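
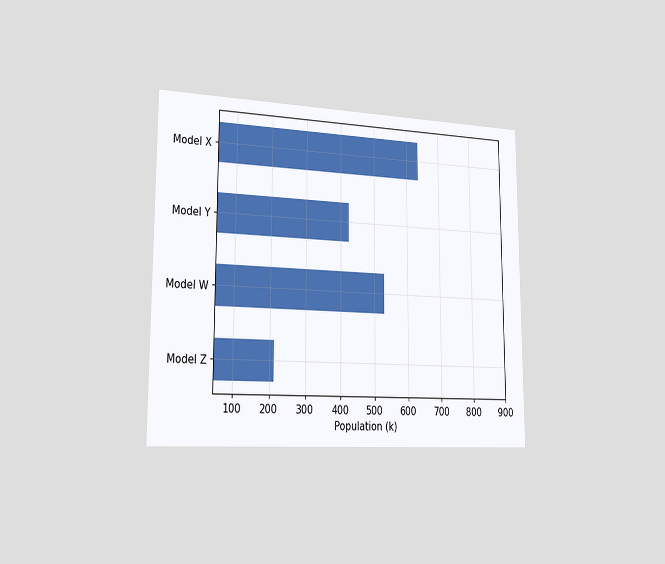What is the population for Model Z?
212k

The chart is viewed slightly from the left. Reading along the chart's x-axis, the Model Z bar reaches 212k.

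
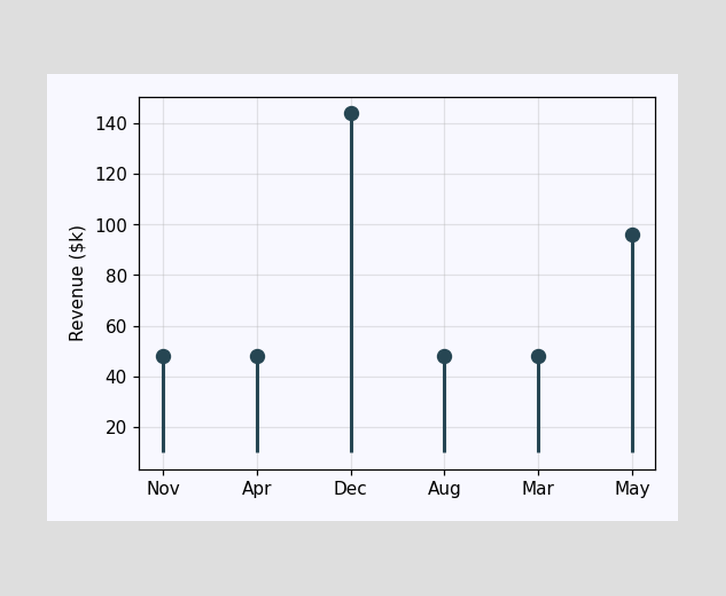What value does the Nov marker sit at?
$48k

The Nov marker sits at $48k.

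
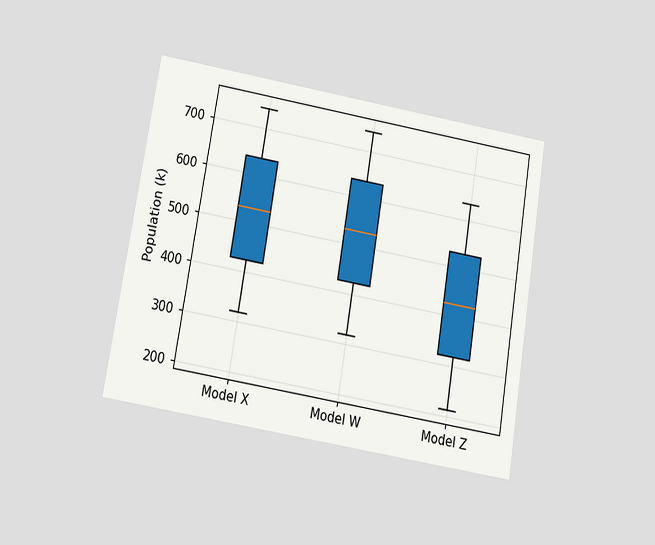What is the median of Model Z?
The chart is tilted about 9° clockwise and viewed slightly from below. The median line in the Model Z box sits at 424k.

424k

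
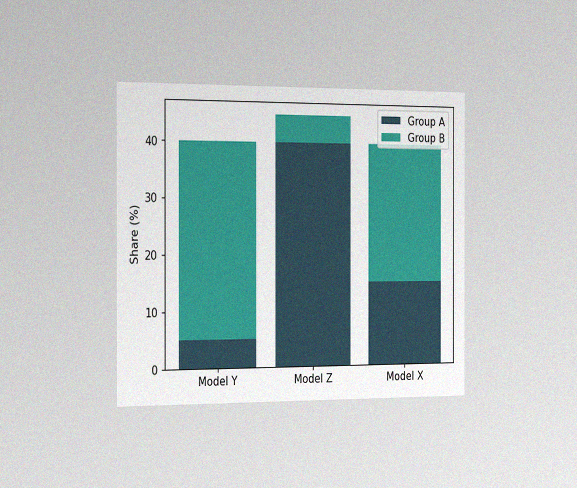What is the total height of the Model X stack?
40%

The chart is viewed slightly from the left, with some photo noise. The Model X stack's top reaches 40% on the y-axis.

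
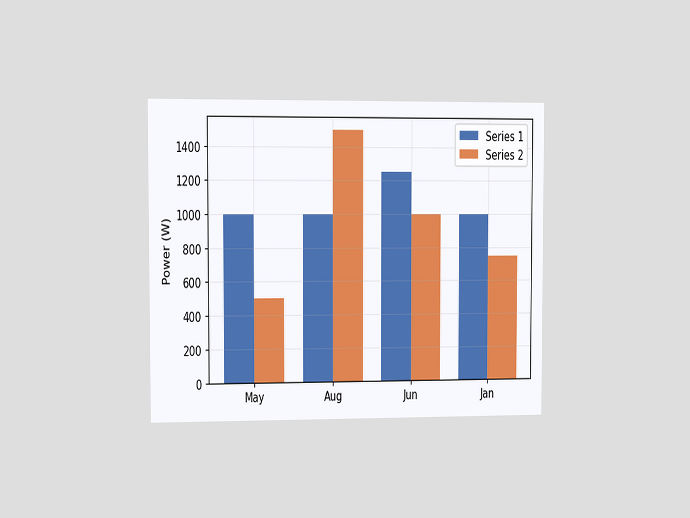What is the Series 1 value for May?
The chart is viewed slightly from the left. The Series 1 bar at May reaches 1000W on the y-axis.

1000W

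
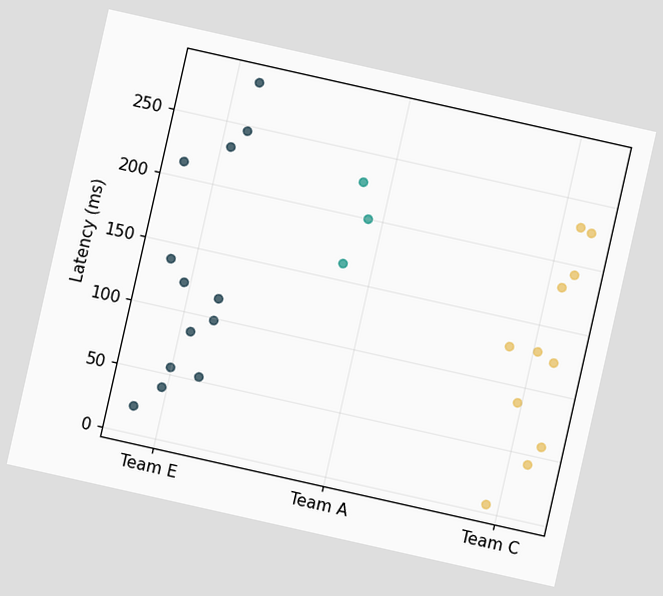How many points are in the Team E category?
13

The chart is tilted about 13° clockwise. Counting the markers in the Team E column gives 13.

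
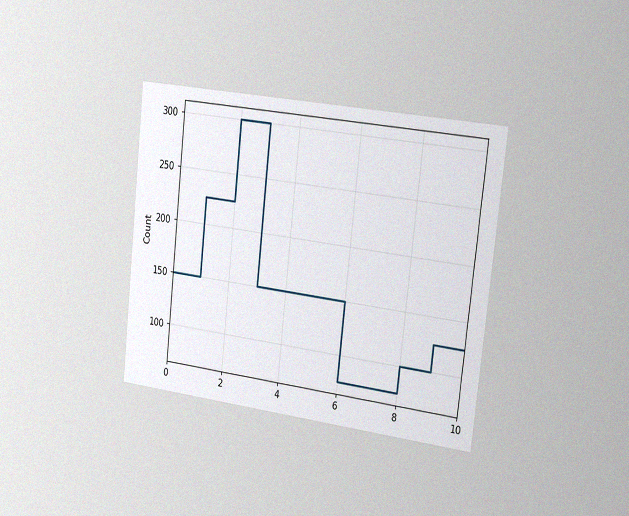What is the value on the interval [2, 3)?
300

The chart is tilted about 6° clockwise and viewed slightly from the right, with some photo noise. On [2, 3) the step sits at 300.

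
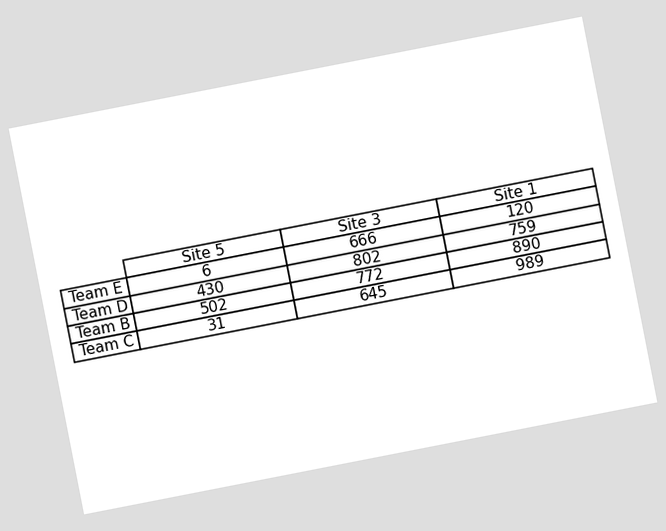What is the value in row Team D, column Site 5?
430

The chart is tilted about 11° counter-clockwise. The (Team D, Site 5) cell reads 430.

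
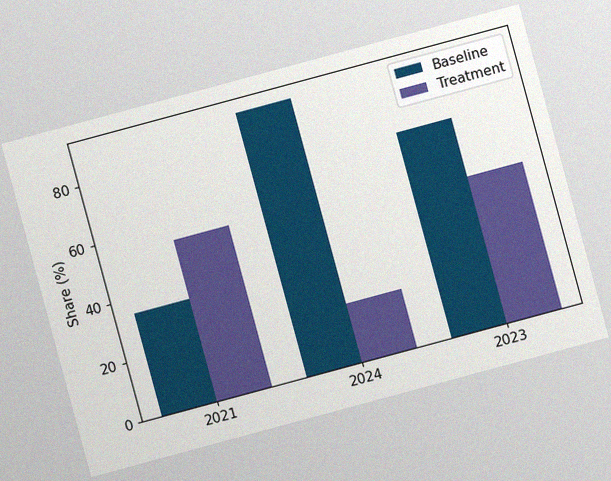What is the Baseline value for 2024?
90%

The chart is tilted about 15° counter-clockwise, with some photo noise. The Baseline bar at 2024 reaches 90% on the y-axis.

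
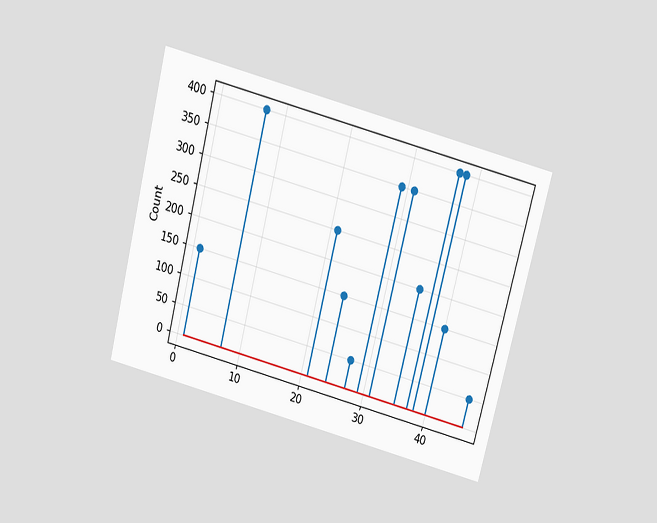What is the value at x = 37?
400

The chart is tilted about 14° clockwise and viewed slightly from above. The stem at x=37 reaches 400.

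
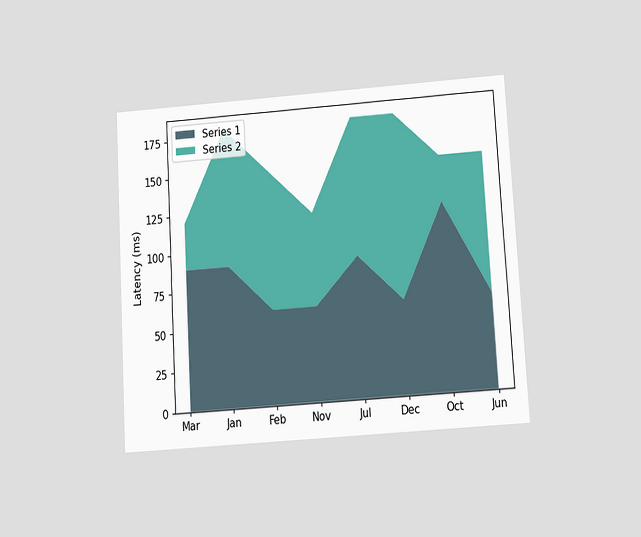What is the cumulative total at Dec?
The chart is tilted about 3° counter-clockwise and viewed slightly from below. The stacked total at Dec reaches 180ms.

180ms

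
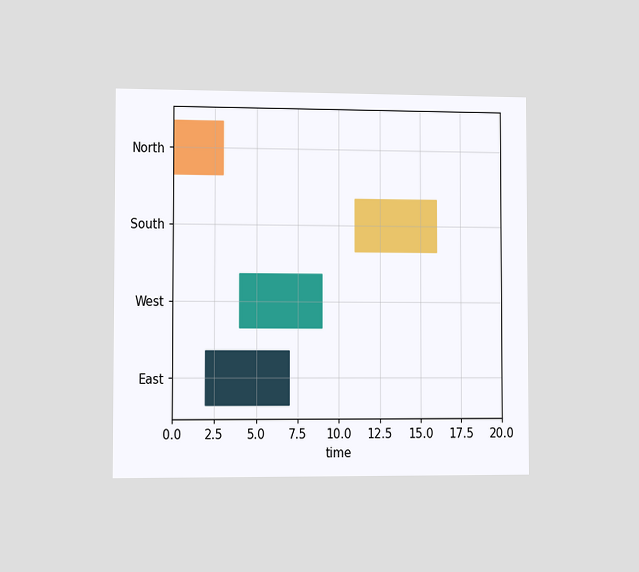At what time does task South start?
The chart is viewed slightly from the left. The South bar begins at t=11.

11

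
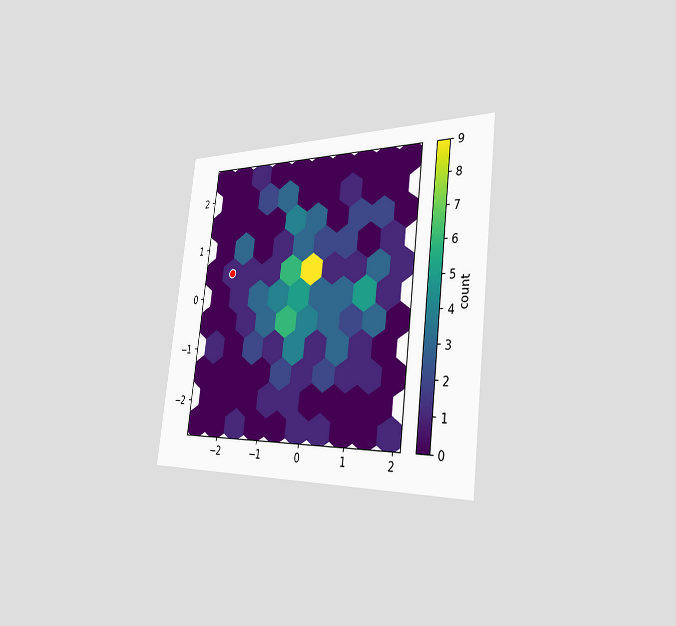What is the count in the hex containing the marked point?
1

The chart is tilted about 7° clockwise and viewed slightly from the right. The marked hex reads 1 on the colorbar.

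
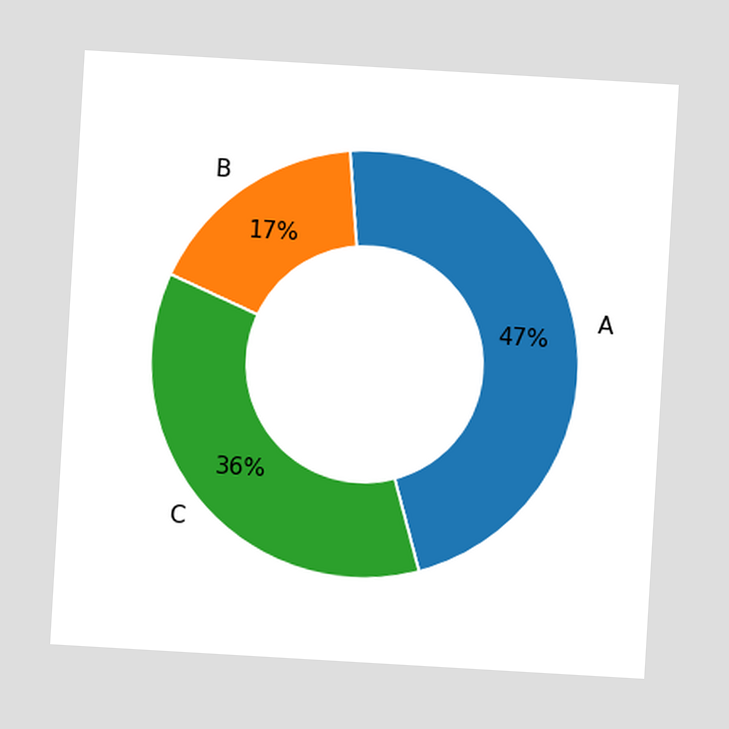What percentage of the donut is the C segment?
36%

The chart is tilted about 3° clockwise. The C segment takes up 36% of the ring.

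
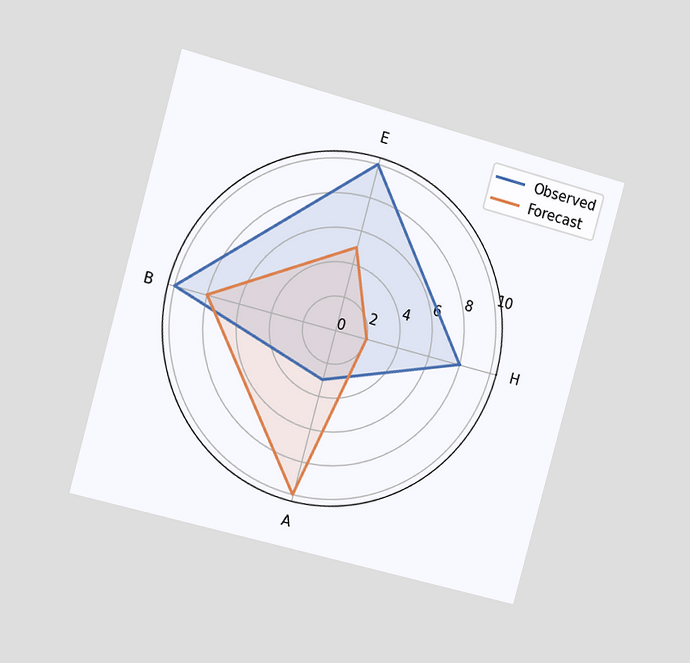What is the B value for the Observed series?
10

The chart is tilted about 15° clockwise and viewed slightly from the left. On the B axis, Observed reaches 10.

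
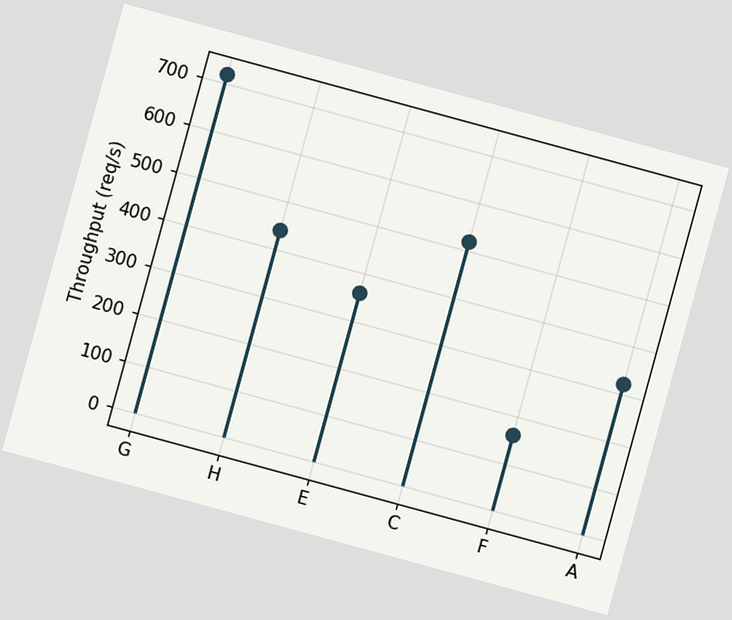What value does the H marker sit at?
The chart is tilted about 15° clockwise. The H marker sits at 440req/s.

440req/s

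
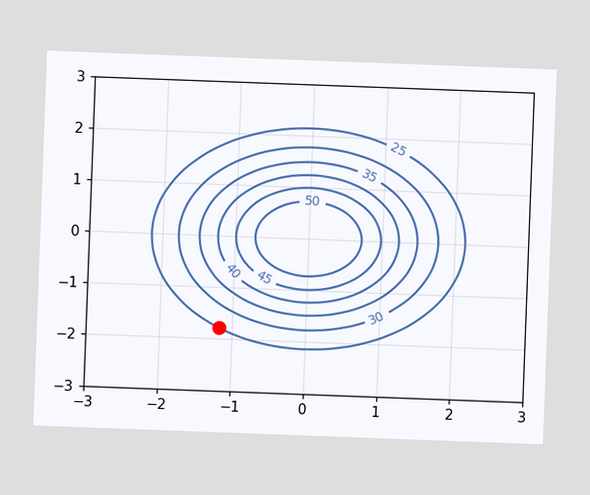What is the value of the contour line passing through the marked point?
25

The chart is tilted about 2° clockwise. The marked point sits on the contour labelled 25.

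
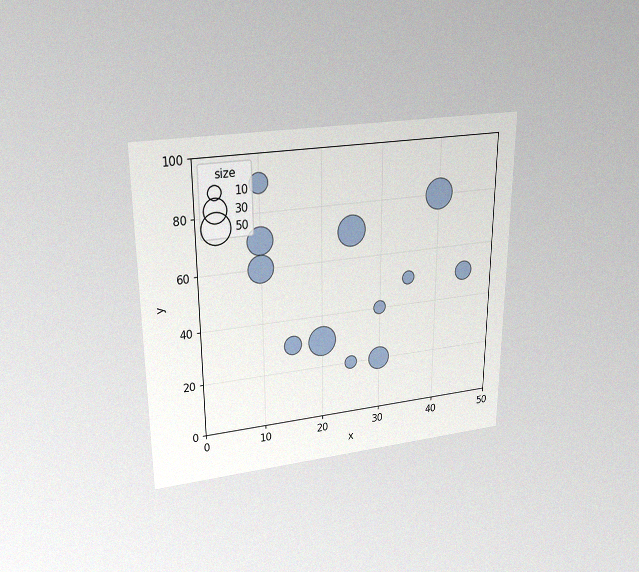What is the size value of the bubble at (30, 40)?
The chart is viewed slightly from above, with some photo noise. Matching the bubble at (30, 40) against the size legend gives 10.

10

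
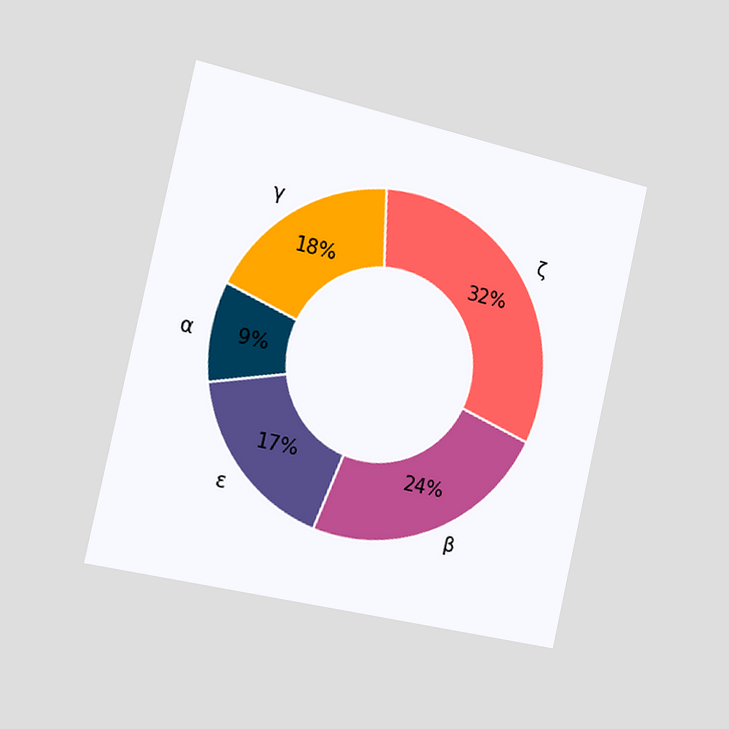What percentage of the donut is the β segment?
24%

The chart is tilted about 13° clockwise and viewed slightly from the left. The β segment takes up 24% of the ring.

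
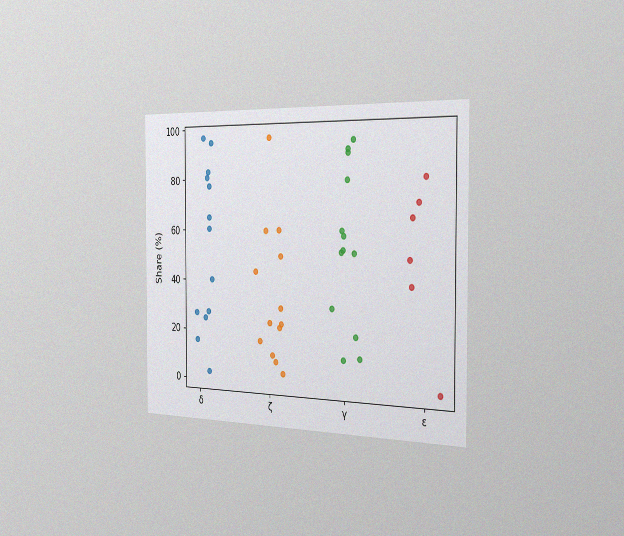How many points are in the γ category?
The chart is viewed slightly from the right, with some photo noise. Counting the markers in the γ column gives 13.

13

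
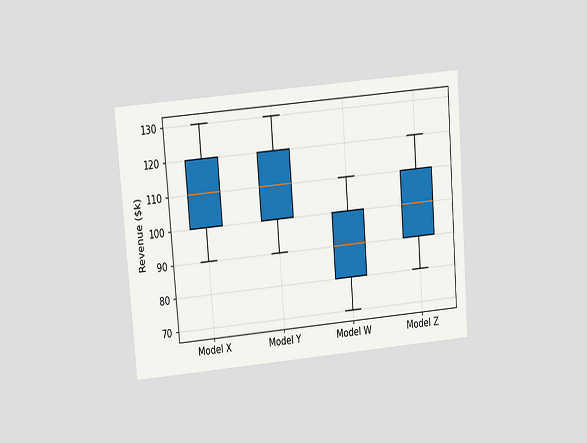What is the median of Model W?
The chart is tilted about 5° counter-clockwise and viewed slightly from above. The median line in the Model W box sits at $90k.

$90k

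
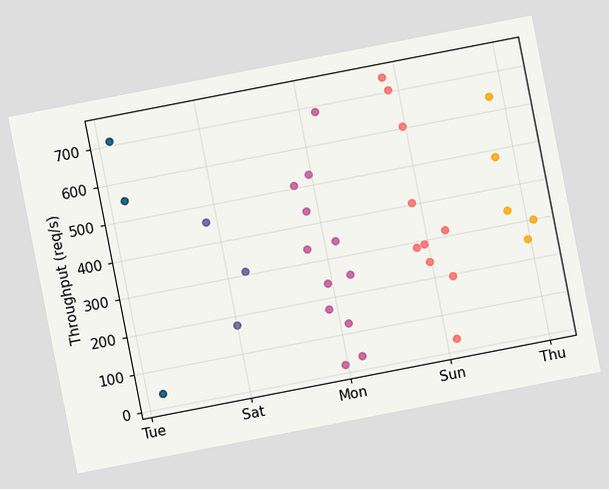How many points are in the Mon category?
The chart is tilted about 11° counter-clockwise. Counting the markers in the Mon column gives 12.

12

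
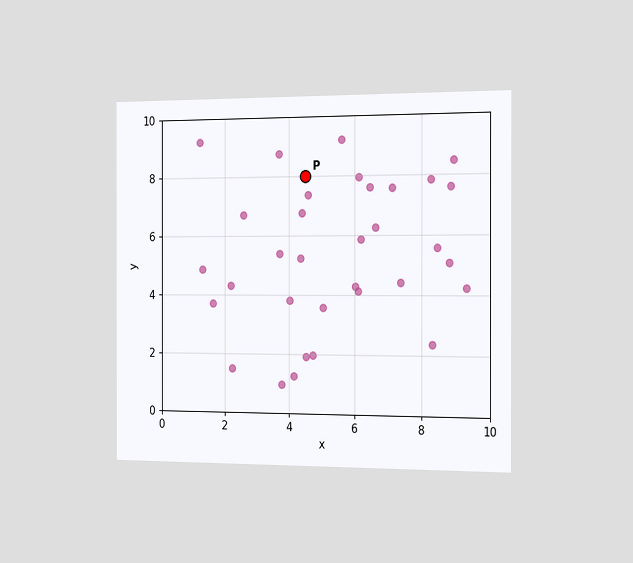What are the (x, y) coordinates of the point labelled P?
The chart is viewed slightly from the right. Following the gridlines from P to each axis, P sits at (4.5, 8).

(4.5, 8)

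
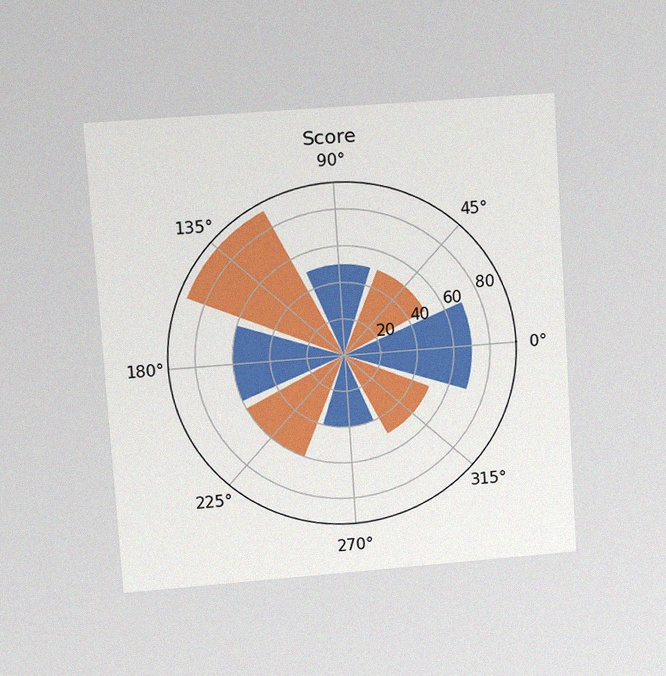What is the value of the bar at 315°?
The chart is tilted about 4° counter-clockwise and viewed at a slight angle, with some photo noise. The bar at 315° reaches 50 on the radial axis.

50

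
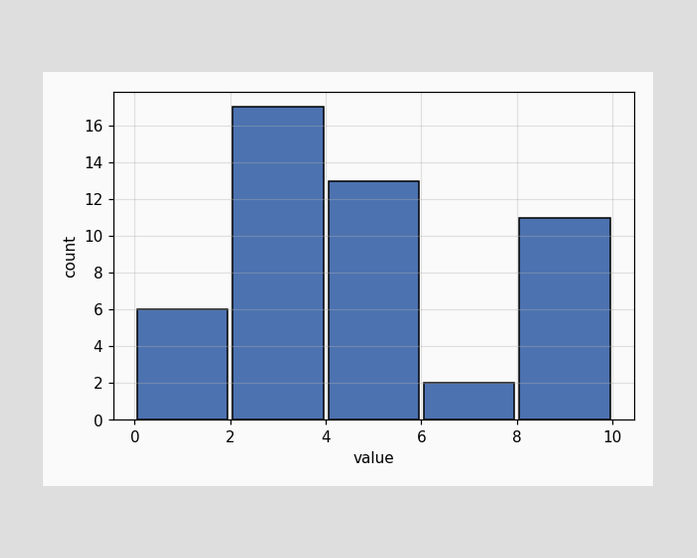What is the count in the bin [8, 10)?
The [8, 10) bin has height 11.

11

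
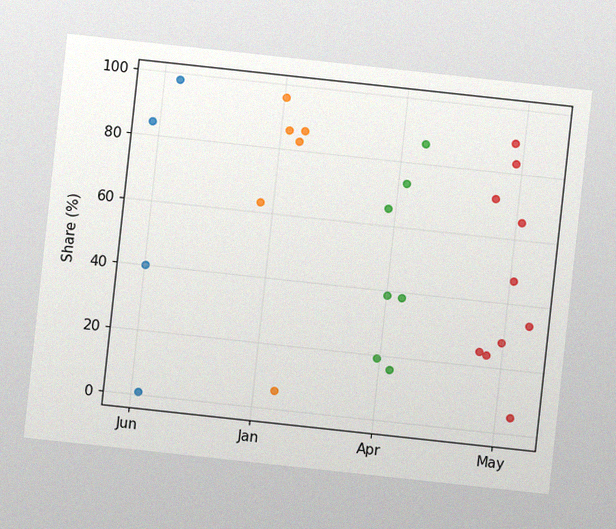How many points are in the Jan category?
The chart is tilted about 6° clockwise, with some photo noise. Counting the markers in the Jan column gives 6.

6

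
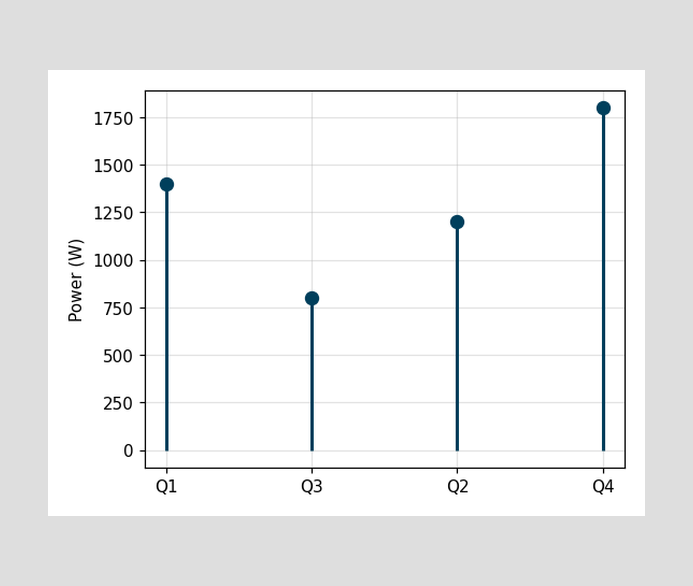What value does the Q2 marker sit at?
1200W

The Q2 marker sits at 1200W.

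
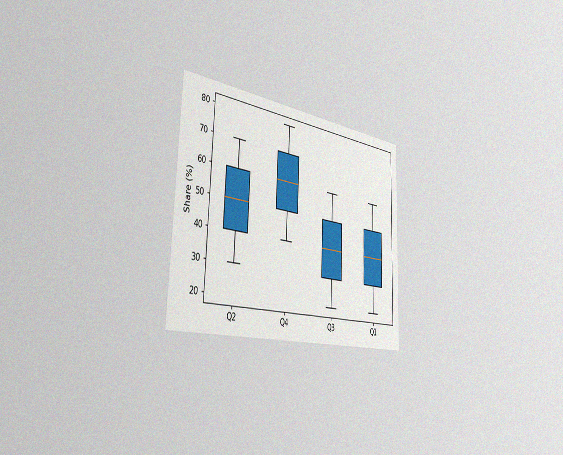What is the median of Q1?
40%

The chart is tilted about 2° clockwise and viewed slightly from the left, with some photo noise. The median line in the Q1 box sits at 40%.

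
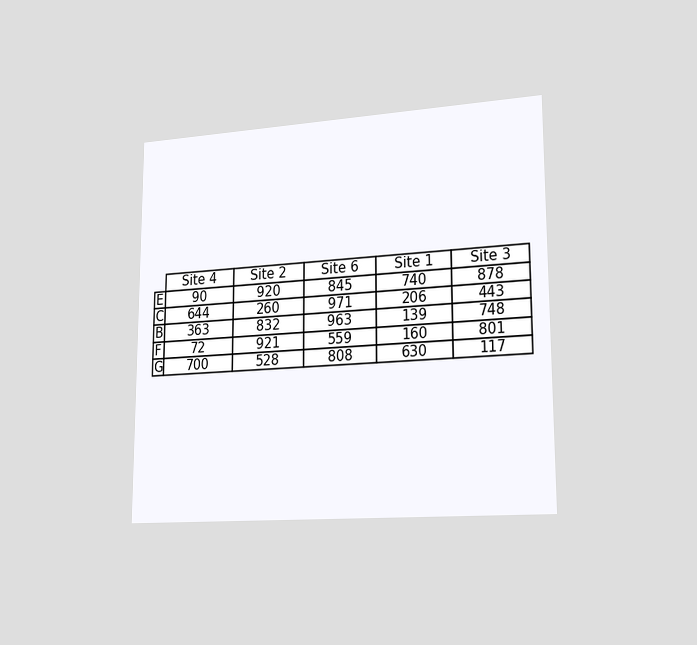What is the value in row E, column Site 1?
The chart is viewed slightly from the right. The (E, Site 1) cell reads 740.

740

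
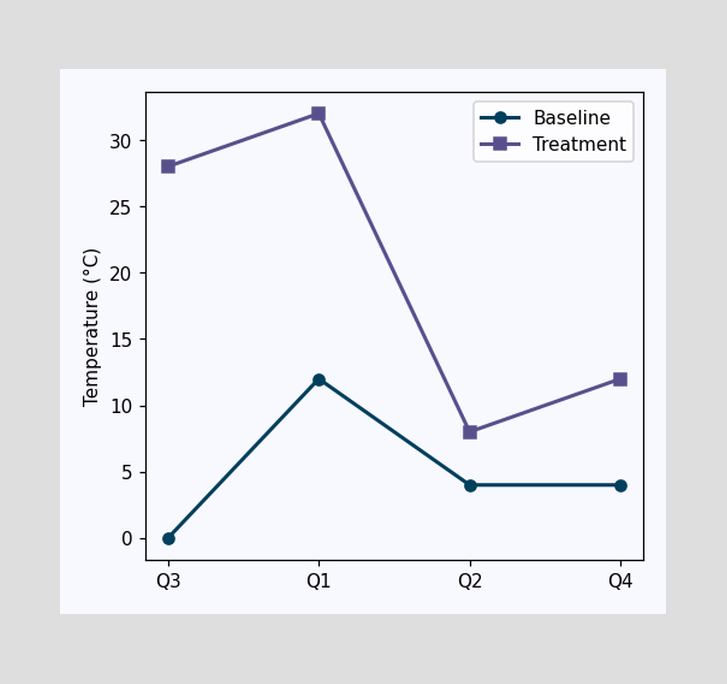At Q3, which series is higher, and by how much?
Treatment, by 28°C

At Q3, Treatment sits above the other line by 28°C.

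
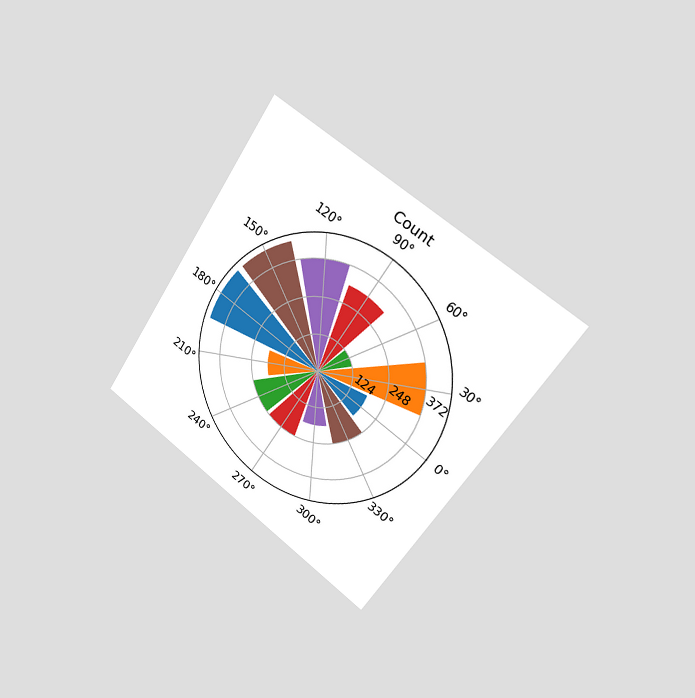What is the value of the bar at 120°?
The chart is tilted about 34° clockwise and viewed slightly from the right. The bar at 120° reaches 372 on the radial axis.

372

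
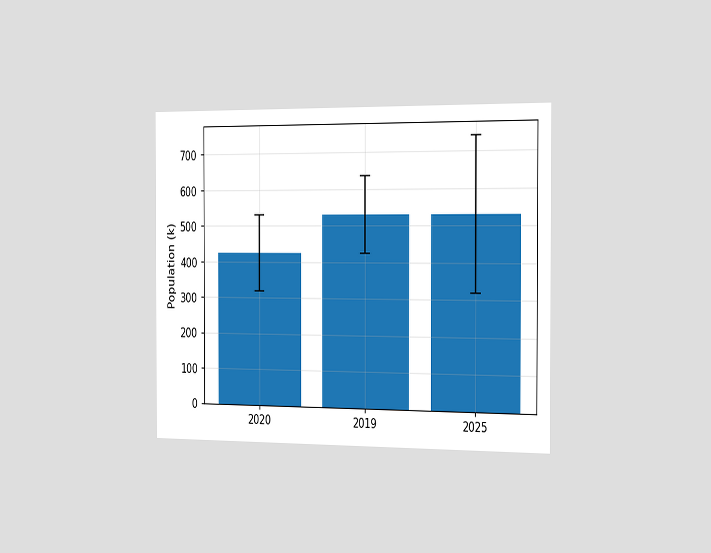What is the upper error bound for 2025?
742k

The chart is viewed slightly from the right. The 2025 bar's upper whisker reaches 742k.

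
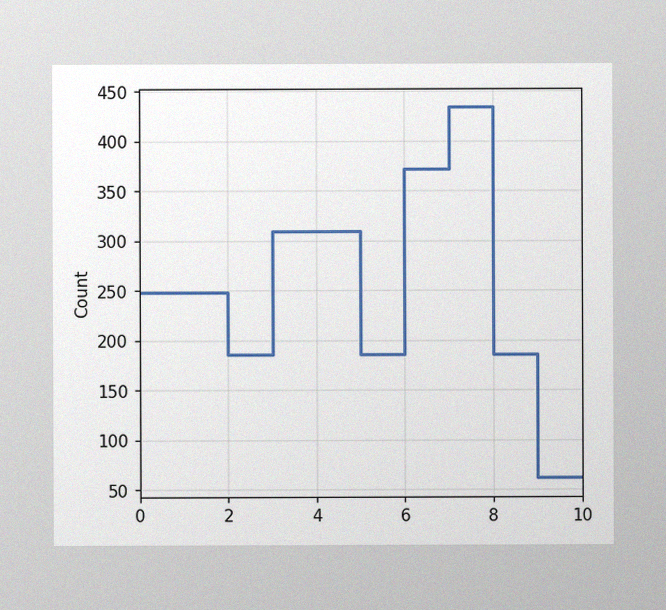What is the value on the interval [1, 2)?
The image has some photo noise and uneven lighting. On [1, 2) the step sits at 248.

248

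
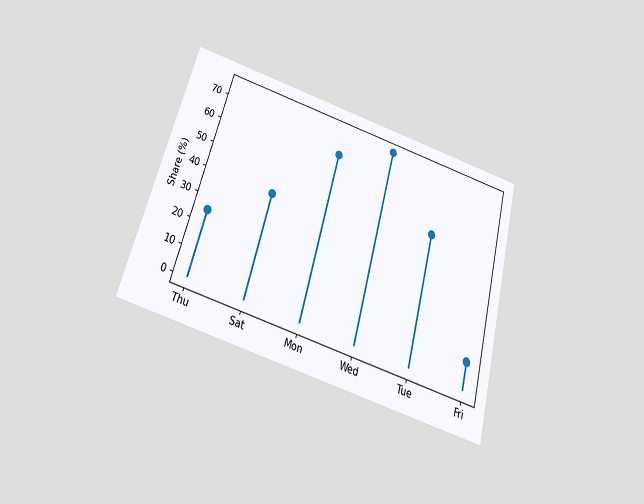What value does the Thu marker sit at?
25%

The chart is tilted about 15° clockwise and viewed slightly from below. The Thu marker sits at 25%.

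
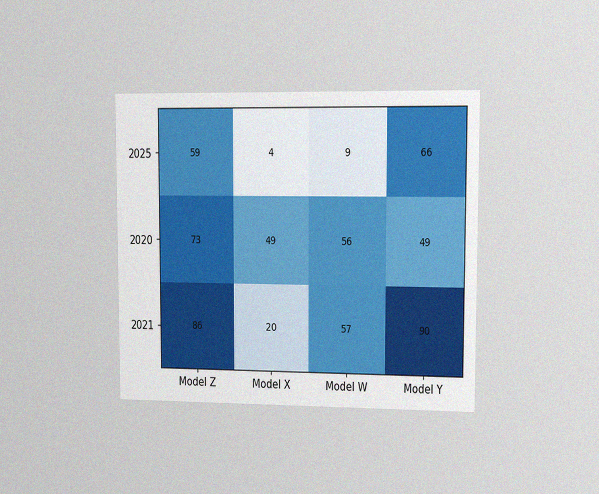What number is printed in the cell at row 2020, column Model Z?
73

The chart is viewed slightly from the right, with some photo noise. The (2020, Model Z) cell reads 73.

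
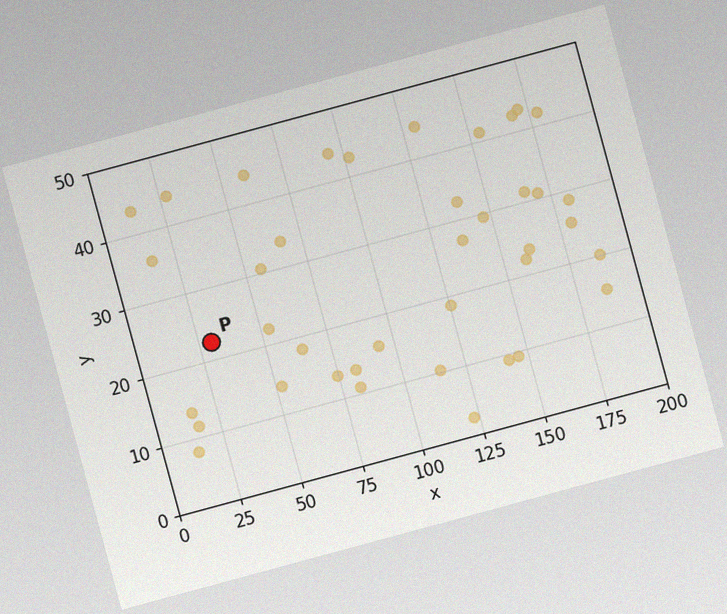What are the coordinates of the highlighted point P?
(30, 22.5)

The chart is tilted about 15° counter-clockwise, with some photo noise. Following the gridlines from P to each axis, P sits at (30, 22.5).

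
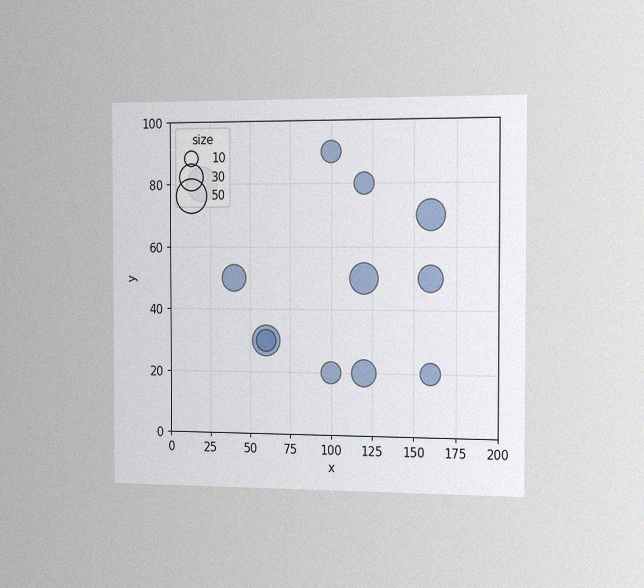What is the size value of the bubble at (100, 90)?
20

The chart is viewed slightly from the right, with some photo noise. Matching the bubble at (100, 90) against the size legend gives 20.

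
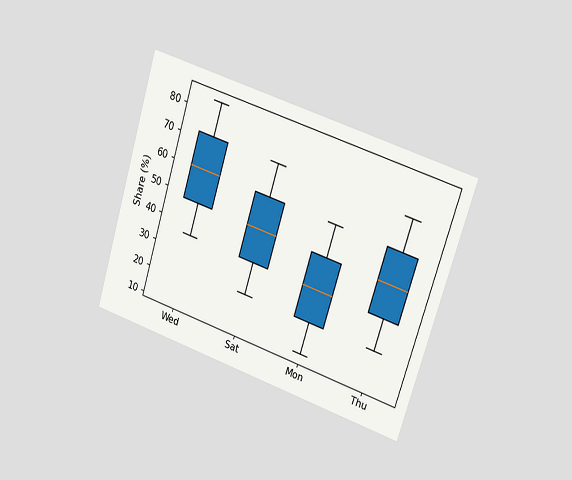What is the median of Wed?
60%

The chart is tilted about 17° clockwise and viewed slightly from the right. The median line in the Wed box sits at 60%.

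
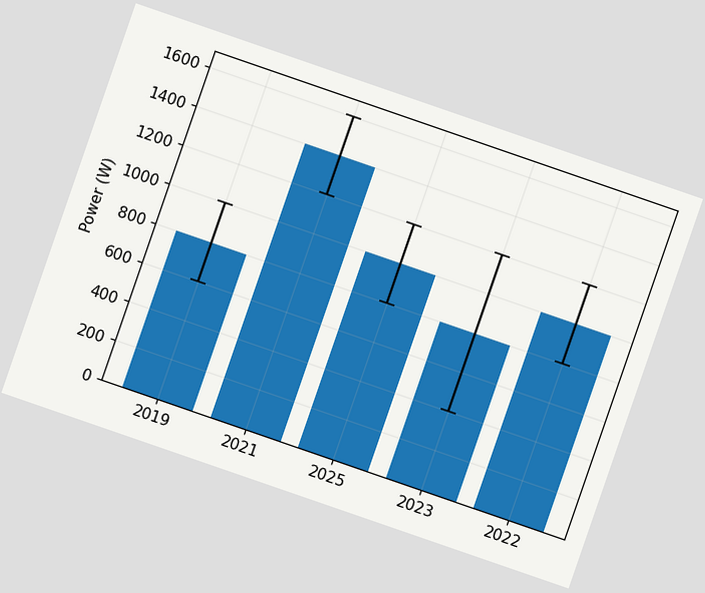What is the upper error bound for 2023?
1200W

The chart is tilted about 19° clockwise. The 2023 bar's upper whisker reaches 1200W.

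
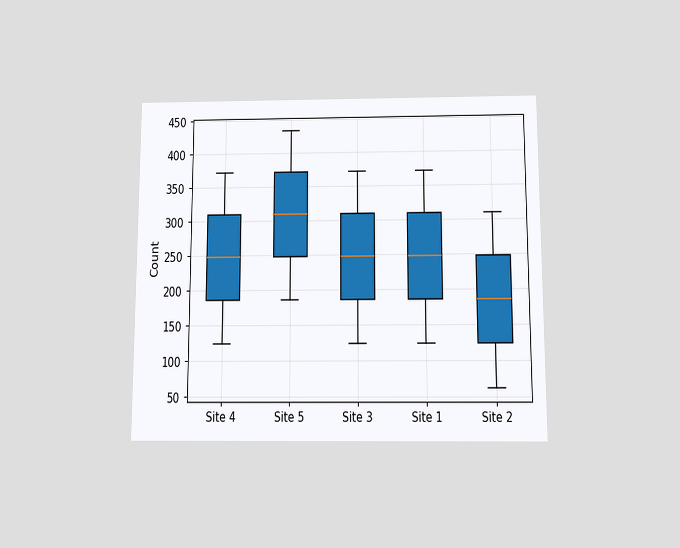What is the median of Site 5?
310

The chart is viewed slightly from below. The median line in the Site 5 box sits at 310.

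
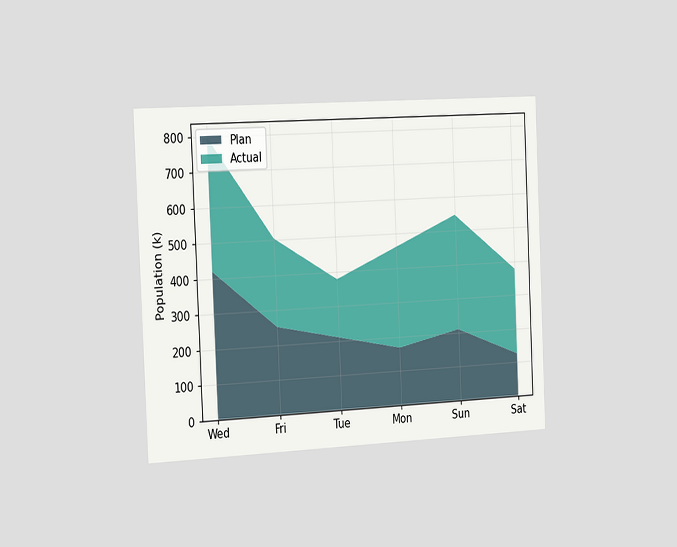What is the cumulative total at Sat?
The chart is tilted about 3° counter-clockwise and viewed slightly from the left. The stacked total at Sat reaches 378k.

378k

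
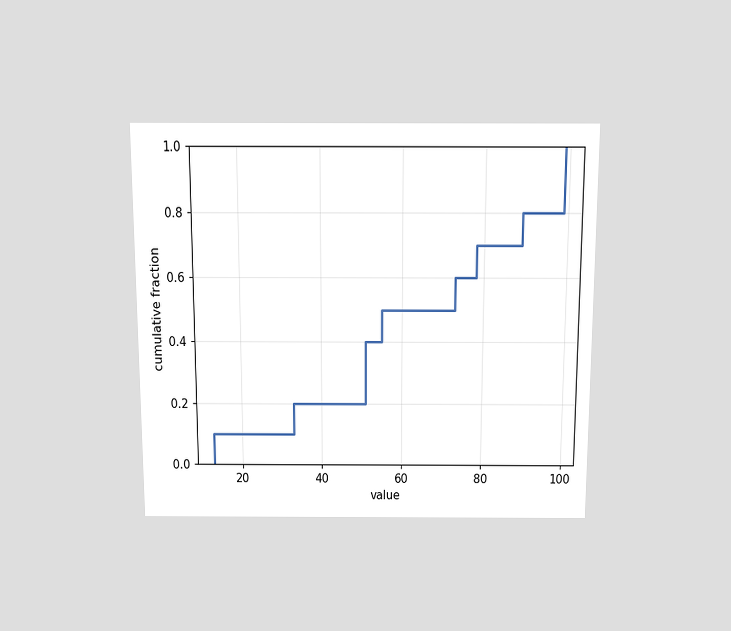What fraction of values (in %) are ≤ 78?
70%

The chart is viewed slightly from above. At x=78 the ECDF step is at 70%.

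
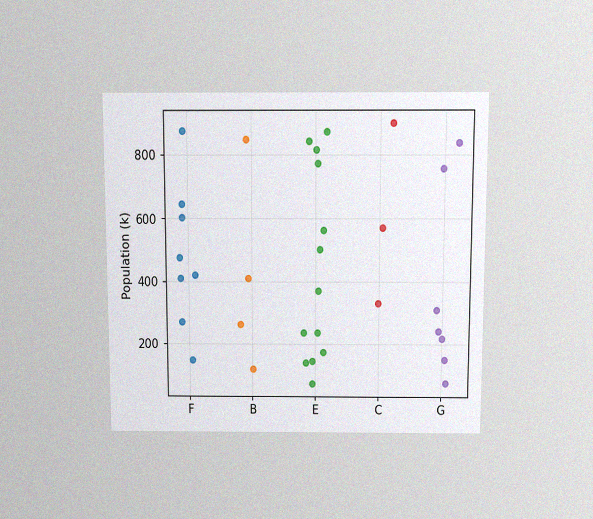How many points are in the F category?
8

The chart is viewed slightly from above, with some photo noise. Counting the markers in the F column gives 8.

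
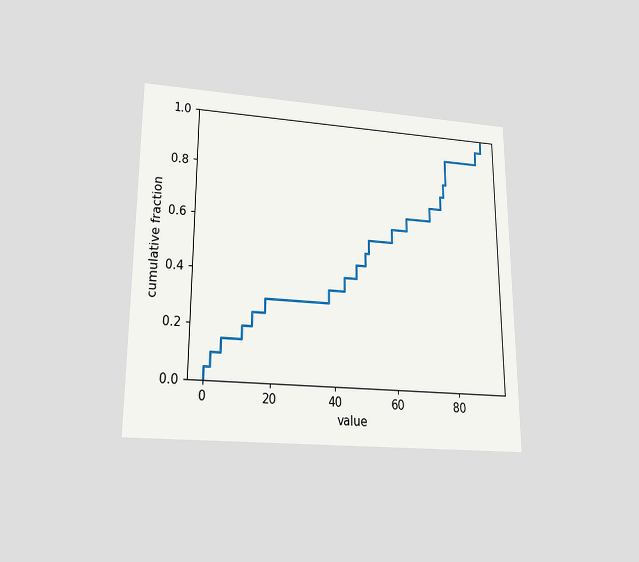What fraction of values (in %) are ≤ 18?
30%

The chart is viewed slightly from below. At x=18 the ECDF step is at 30%.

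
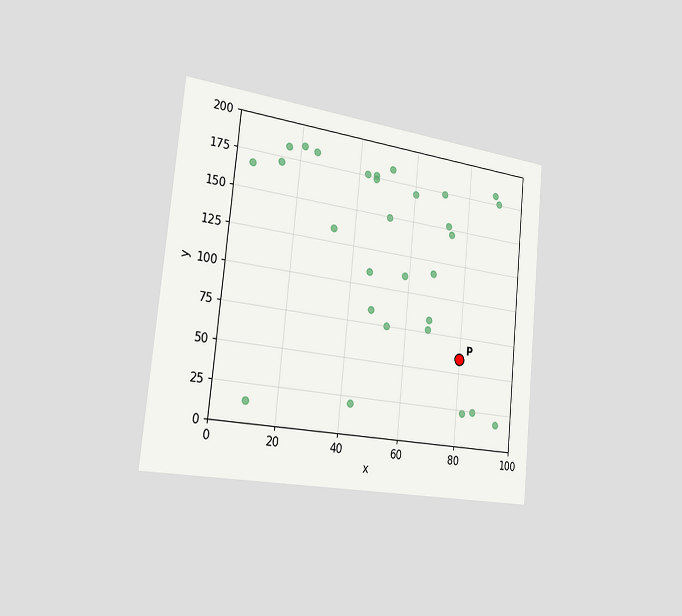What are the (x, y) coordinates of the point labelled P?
(80, 60)

The chart is tilted about 6° clockwise and viewed slightly from the left. Following the gridlines from P to each axis, P sits at (80, 60).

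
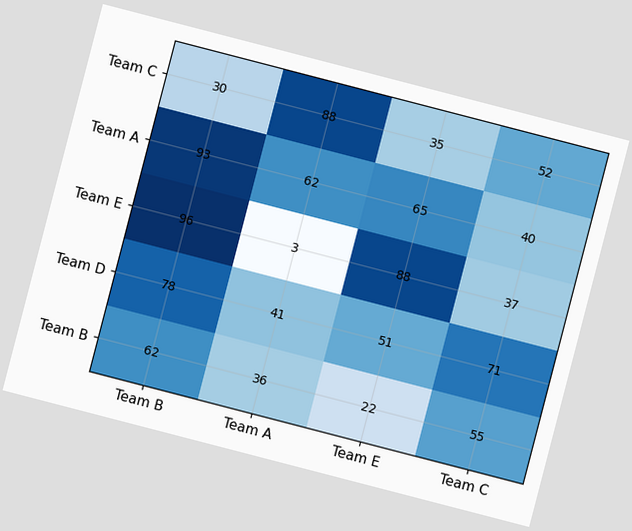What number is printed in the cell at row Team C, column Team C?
52

The chart is tilted about 15° clockwise. The (Team C, Team C) cell reads 52.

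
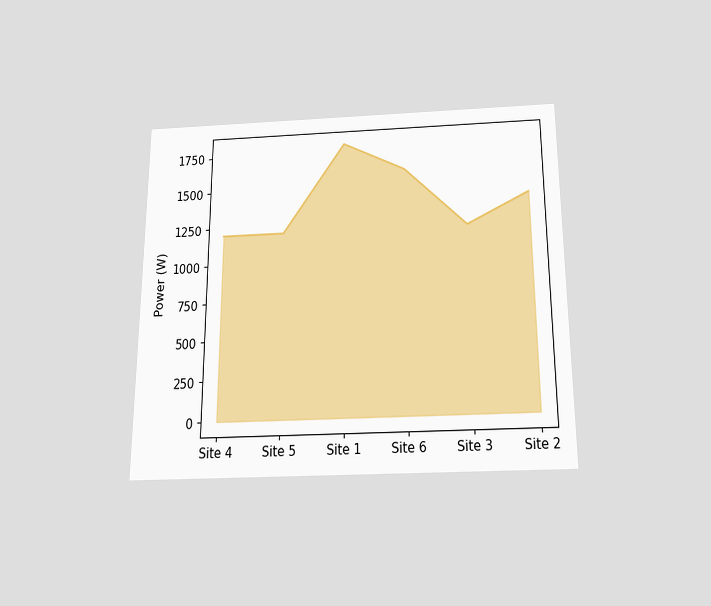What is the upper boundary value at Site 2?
1400W

The chart is viewed slightly from below. At Site 2 the upper boundary is at 1400W.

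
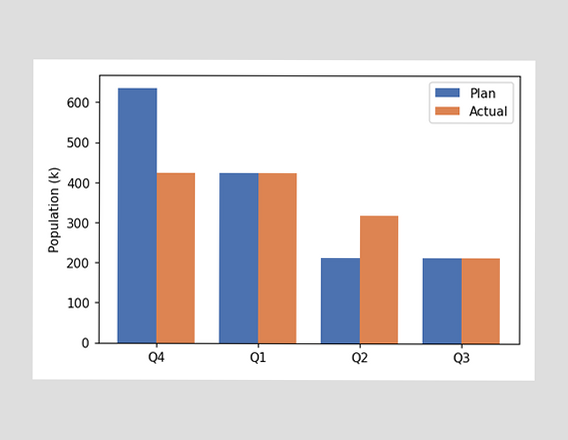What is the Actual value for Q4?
424k

The Actual bar at Q4 reaches 424k on the y-axis.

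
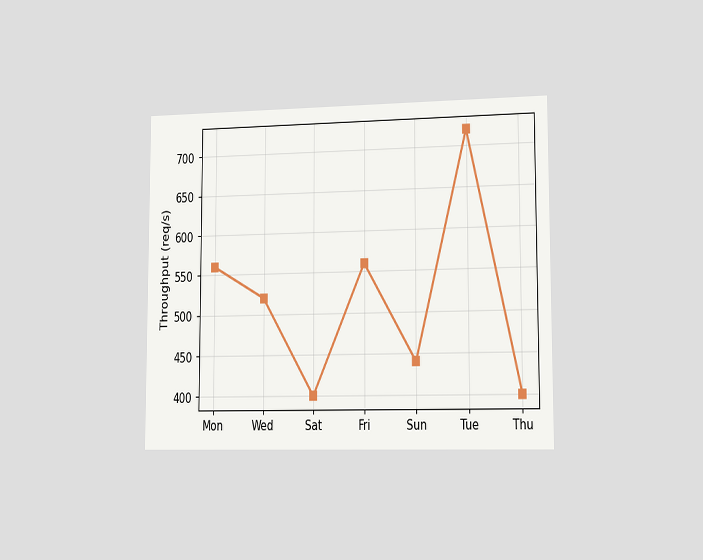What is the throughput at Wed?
The chart is viewed slightly from the right. At Wed, the line is at 520req/s.

520req/s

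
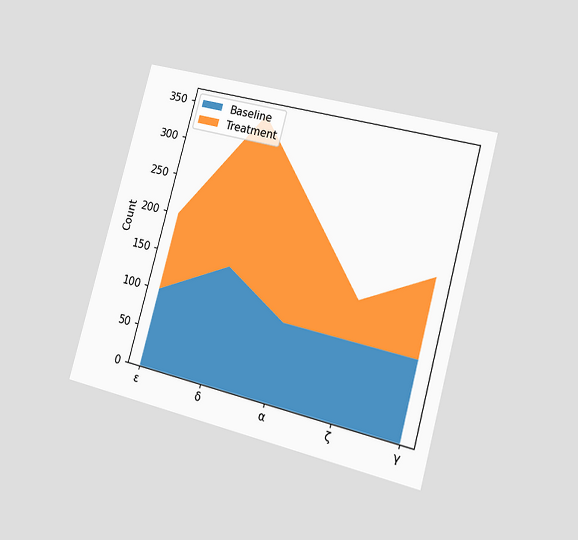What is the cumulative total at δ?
The chart is tilted about 15° clockwise and viewed slightly from the right. The stacked total at δ reaches 350.

350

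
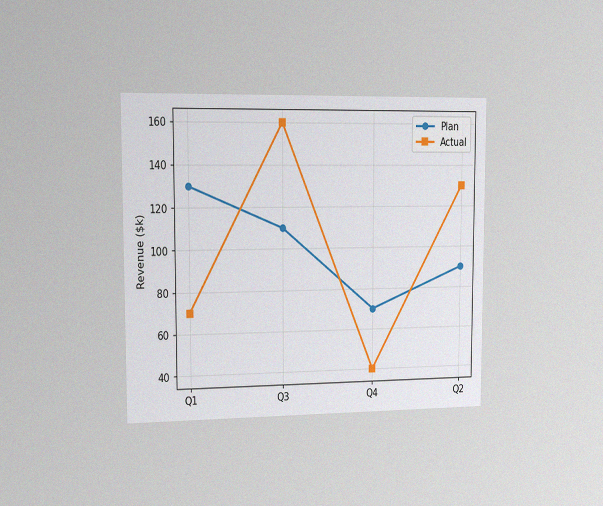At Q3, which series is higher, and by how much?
Actual, by $50k

The chart is viewed slightly from the left, with some photo noise. At Q3, Actual sits above the other line by $50k.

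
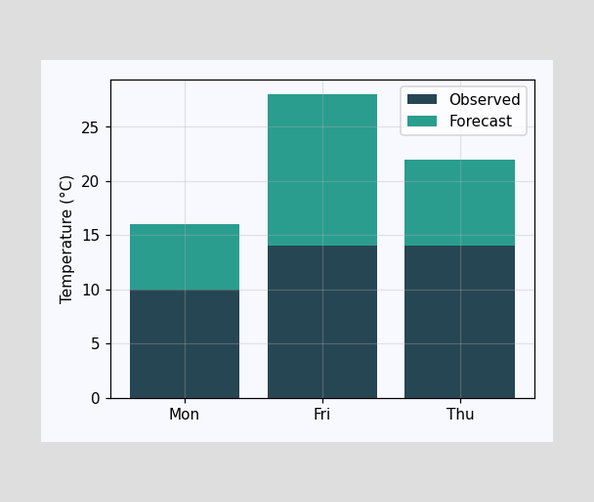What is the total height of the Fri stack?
The Fri stack's top reaches 28°C on the y-axis.

28°C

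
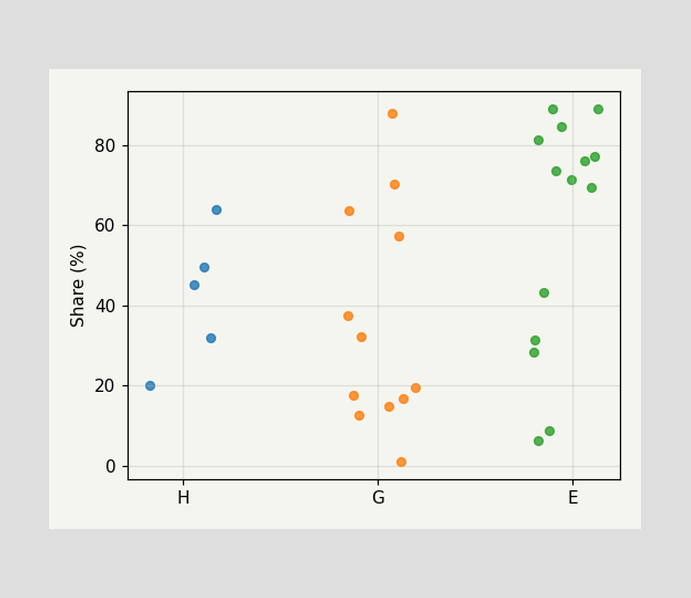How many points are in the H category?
Counting the markers in the H column gives 5.

5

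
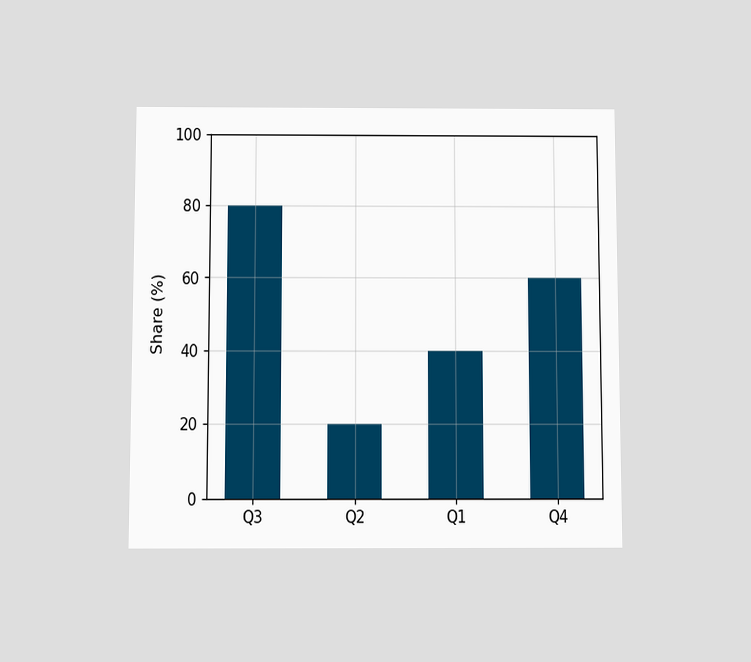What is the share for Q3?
The chart is viewed slightly from below. Reading along the chart's y-axis, the Q3 bar reaches 80%.

80%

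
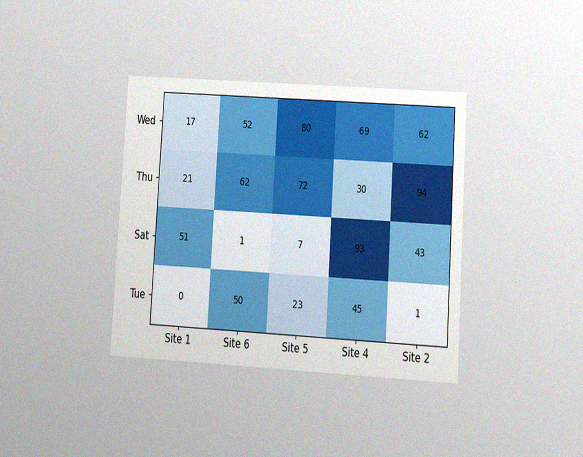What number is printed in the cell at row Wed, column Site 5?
80

The chart is tilted about 4° clockwise and viewed at a slight angle, with some photo noise. The (Wed, Site 5) cell reads 80.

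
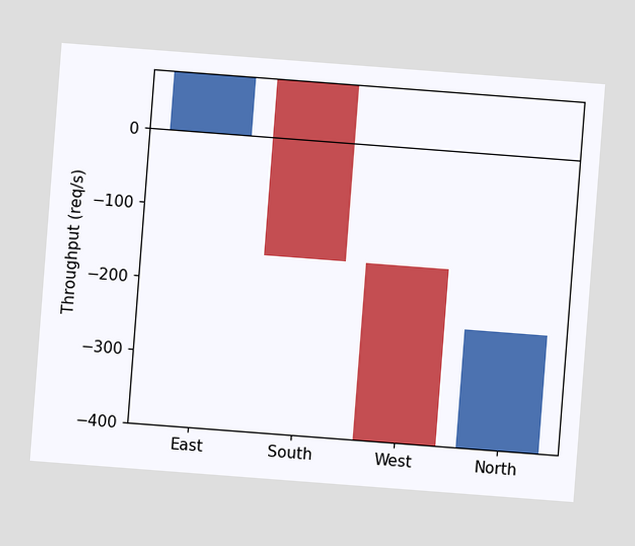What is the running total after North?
The chart is tilted about 4° clockwise. After North the running total reaches -240req/s.

-240req/s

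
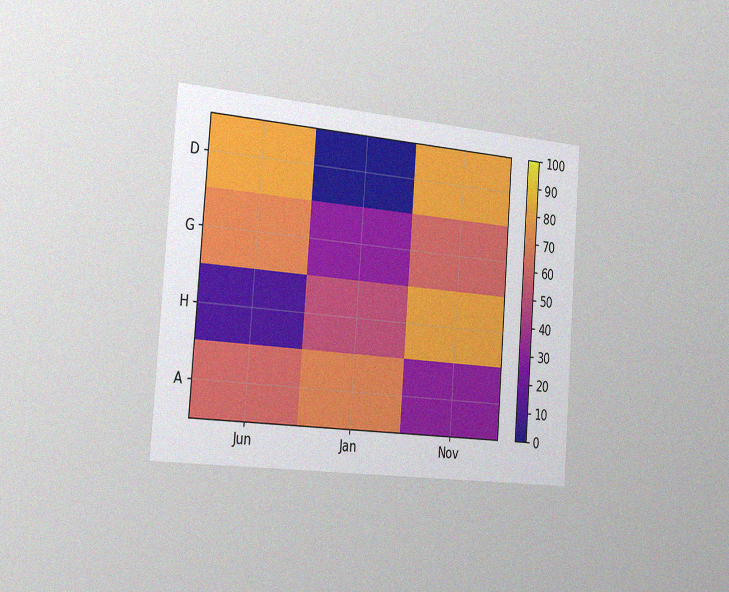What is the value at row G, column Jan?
The chart is tilted about 4° clockwise and viewed slightly from the left, with some photo noise. Matching cell (G, Jan) against the colorbar gives 30.

30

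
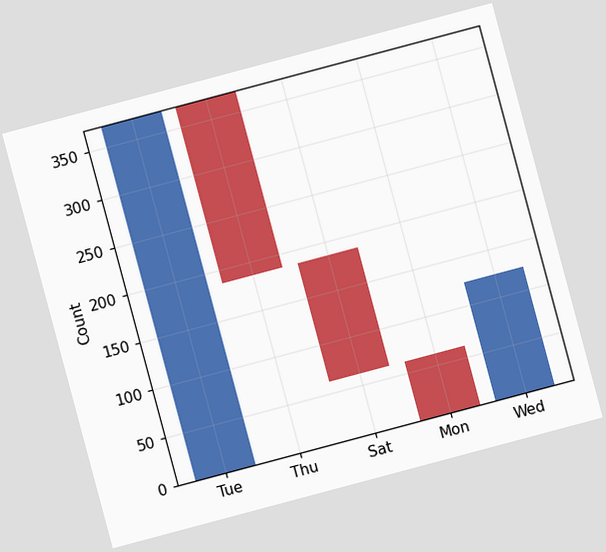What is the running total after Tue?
372

The chart is tilted about 15° counter-clockwise. After Tue the running total reaches 372.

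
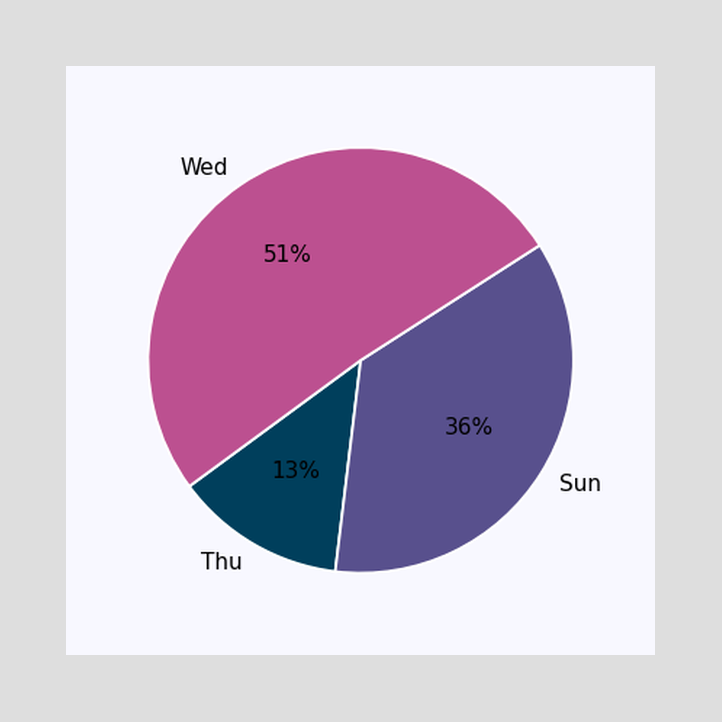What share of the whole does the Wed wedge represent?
51%

The Wed slice takes up 51% of the pie.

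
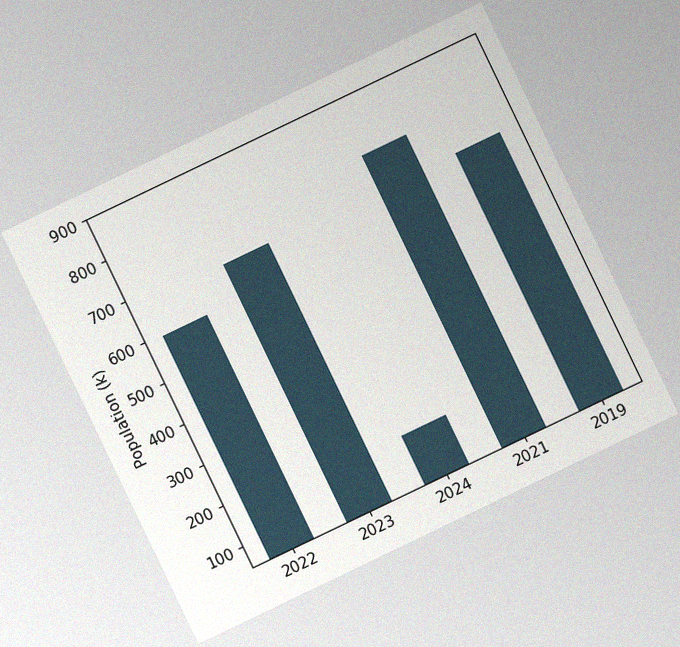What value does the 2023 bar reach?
680k

The chart is tilted about 26° counter-clockwise, with some photo noise. Reading along the chart's y-axis, the 2023 bar reaches 680k.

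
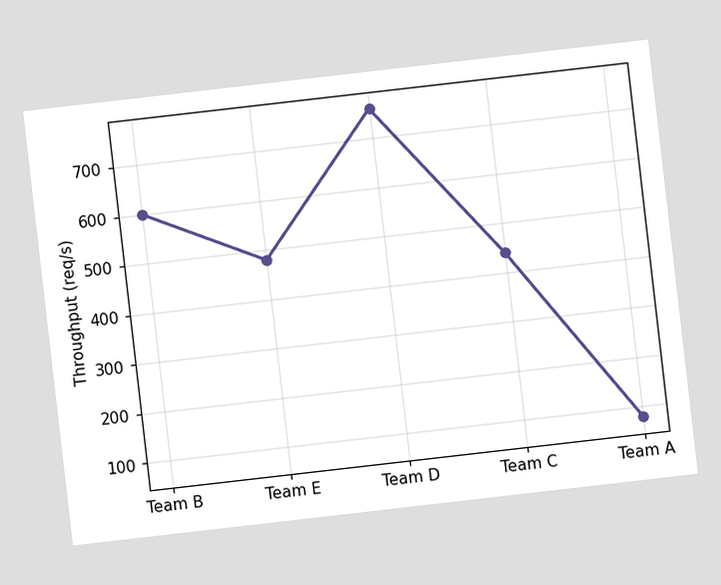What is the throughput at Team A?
80req/s

The chart is tilted about 7° counter-clockwise. At Team A, the line is at 80req/s.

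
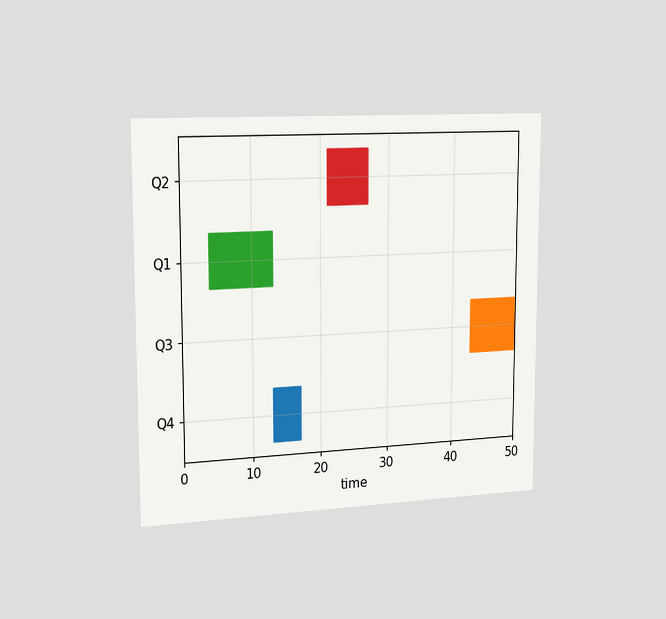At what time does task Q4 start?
The chart is viewed slightly from the left. The Q4 bar begins at t=13.

13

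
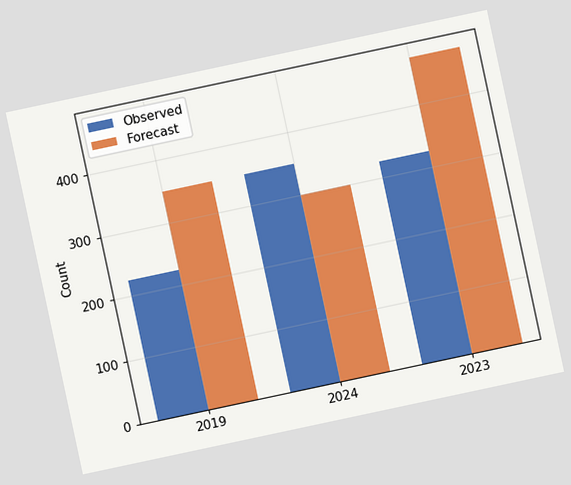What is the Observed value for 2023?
The chart is tilted about 12° counter-clockwise. The Observed bar at 2023 reaches 325 on the y-axis.

325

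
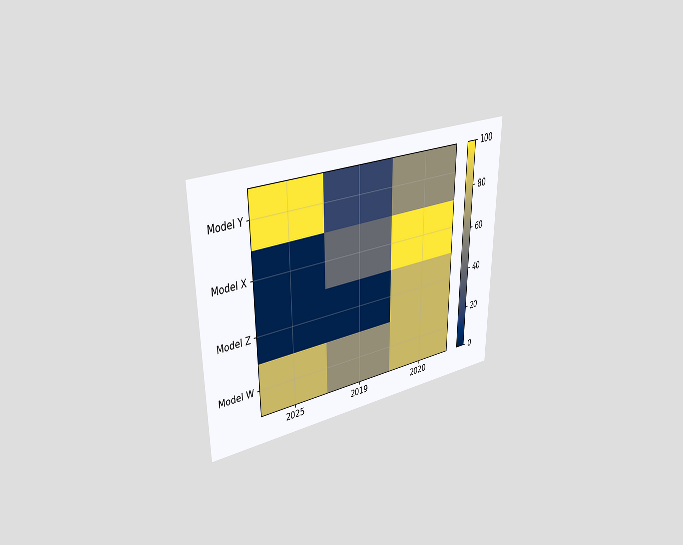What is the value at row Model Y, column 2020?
60

The chart is viewed at a slight angle. Matching cell (Model Y, 2020) against the colorbar gives 60.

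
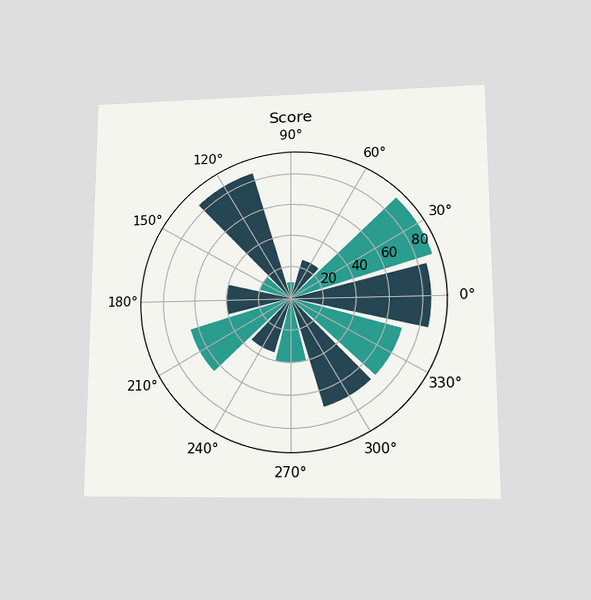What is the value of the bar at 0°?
The chart is viewed at a slight angle. The bar at 0° reaches 85 on the radial axis.

85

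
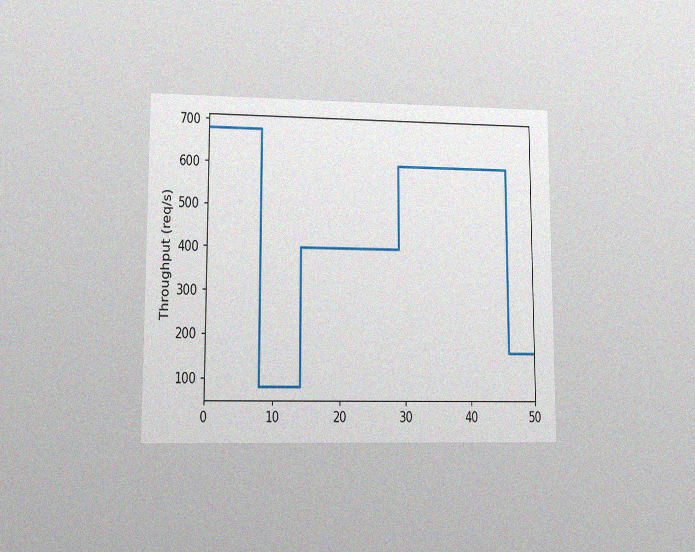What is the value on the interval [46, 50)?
160req/s

The chart is viewed at a slight angle, with some photo noise. On [46, 50) the step sits at 160req/s.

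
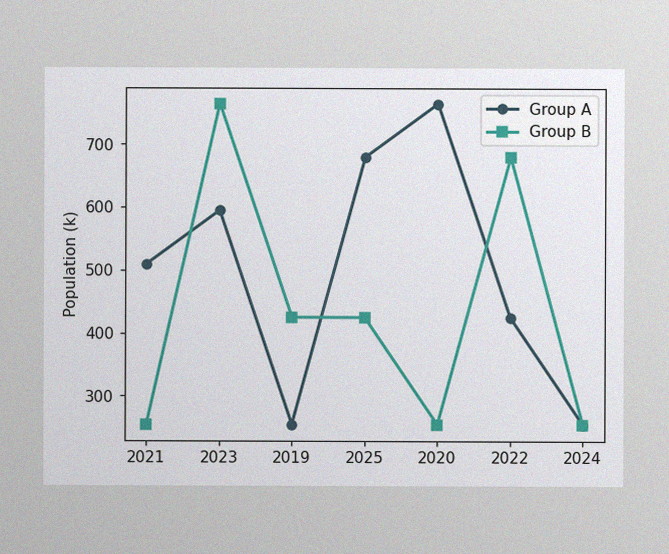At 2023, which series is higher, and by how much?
Group B, by 170k

The image has some photo noise and uneven lighting. At 2023, Group B sits above the other line by 170k.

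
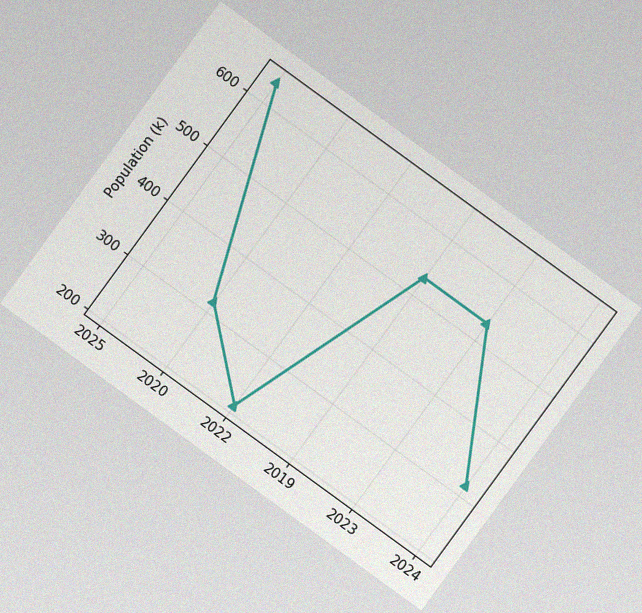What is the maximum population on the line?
The chart is tilted about 36° clockwise, with some photo noise. The highest point is at 2025, and reading across to the y-axis gives 636k.

636k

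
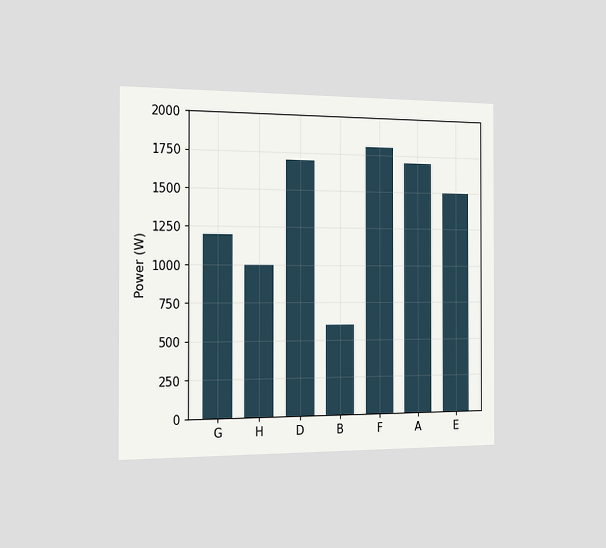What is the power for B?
The chart is viewed slightly from the left. Reading along the chart's y-axis, the B bar reaches 600W.

600W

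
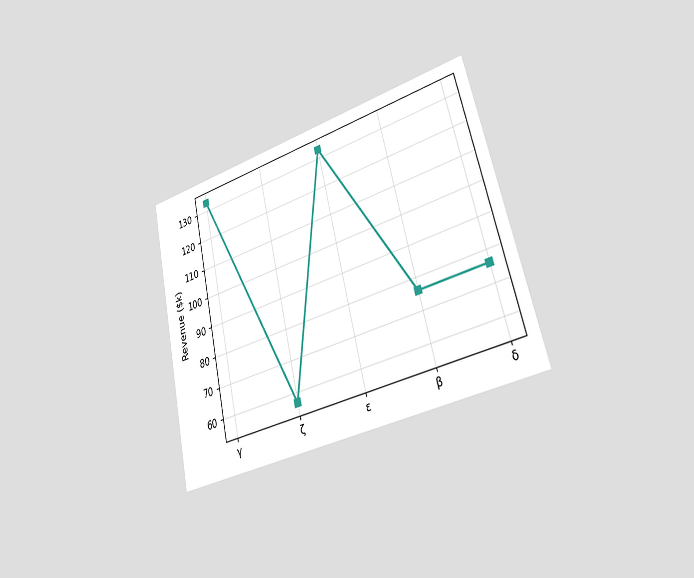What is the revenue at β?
The chart is tilted about 13° counter-clockwise and viewed slightly from the right. At β, the line is at $76k.

$76k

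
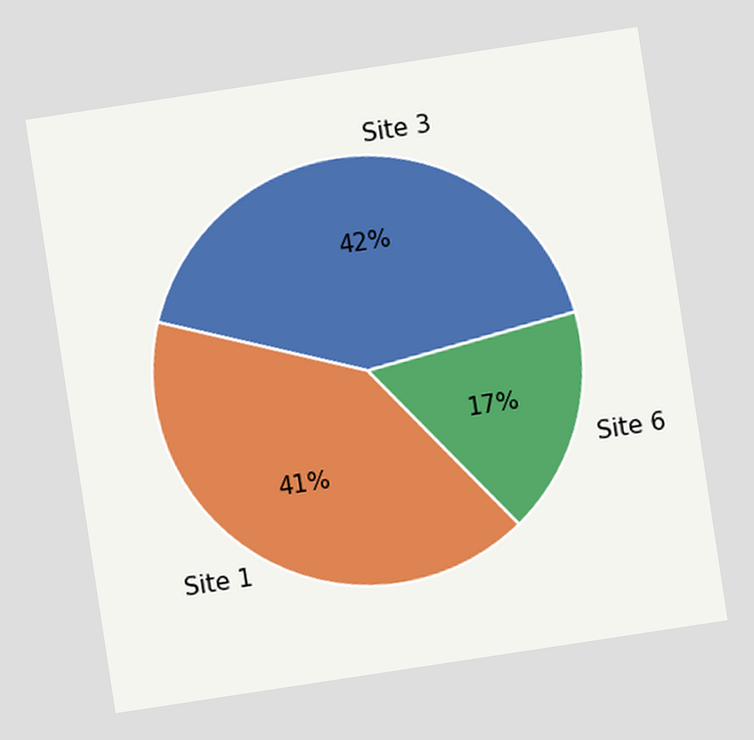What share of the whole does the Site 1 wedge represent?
The chart is tilted about 9° counter-clockwise. The Site 1 slice takes up 41% of the pie.

41%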